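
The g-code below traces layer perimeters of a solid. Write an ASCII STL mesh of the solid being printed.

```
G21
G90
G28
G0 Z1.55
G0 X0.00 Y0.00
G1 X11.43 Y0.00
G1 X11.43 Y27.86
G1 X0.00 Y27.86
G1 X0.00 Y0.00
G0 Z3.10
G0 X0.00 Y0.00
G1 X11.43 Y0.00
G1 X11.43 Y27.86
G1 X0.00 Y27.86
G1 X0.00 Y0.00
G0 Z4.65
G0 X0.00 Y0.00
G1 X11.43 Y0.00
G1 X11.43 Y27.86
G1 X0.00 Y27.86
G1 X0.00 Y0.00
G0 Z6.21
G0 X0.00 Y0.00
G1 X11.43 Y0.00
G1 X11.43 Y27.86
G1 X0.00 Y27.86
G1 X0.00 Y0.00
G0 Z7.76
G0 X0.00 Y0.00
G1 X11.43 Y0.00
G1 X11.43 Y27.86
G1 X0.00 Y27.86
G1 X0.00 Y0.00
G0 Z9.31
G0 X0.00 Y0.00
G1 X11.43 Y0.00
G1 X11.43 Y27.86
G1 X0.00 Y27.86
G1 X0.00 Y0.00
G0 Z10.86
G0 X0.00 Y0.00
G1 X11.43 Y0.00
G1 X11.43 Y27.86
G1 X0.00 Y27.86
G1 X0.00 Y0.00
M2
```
solid part
  facet normal 0.0000 0.0000 -1.0000
    outer loop
      vertex 11.43 27.86 0.00
      vertex 11.43 0.00 0.00
      vertex 0.00 0.00 0.00
    endloop
  endfacet
  facet normal 0.0000 0.0000 -1.0000
    outer loop
      vertex 0.00 27.86 0.00
      vertex 11.43 27.86 0.00
      vertex 0.00 0.00 0.00
    endloop
  endfacet
  facet normal 0.0000 0.0000 1.0000
    outer loop
      vertex 0.00 0.00 10.86
      vertex 11.43 0.00 10.86
      vertex 11.43 27.86 10.86
    endloop
  endfacet
  facet normal 0.0000 0.0000 1.0000
    outer loop
      vertex 0.00 0.00 10.86
      vertex 11.43 27.86 10.86
      vertex 0.00 27.86 10.86
    endloop
  endfacet
  facet normal 0.0000 -1.0000 0.0000
    outer loop
      vertex 0.00 0.00 0.00
      vertex 11.43 0.00 0.00
      vertex 11.43 0.00 10.86
    endloop
  endfacet
  facet normal 0.0000 -1.0000 0.0000
    outer loop
      vertex 0.00 0.00 0.00
      vertex 11.43 0.00 10.86
      vertex 0.00 0.00 10.86
    endloop
  endfacet
  facet normal 0.0000 1.0000 0.0000
    outer loop
      vertex 11.43 27.86 10.86
      vertex 11.43 27.86 0.00
      vertex 0.00 27.86 0.00
    endloop
  endfacet
  facet normal 0.0000 1.0000 0.0000
    outer loop
      vertex 0.00 27.86 10.86
      vertex 11.43 27.86 10.86
      vertex 0.00 27.86 0.00
    endloop
  endfacet
  facet normal -1.0000 0.0000 0.0000
    outer loop
      vertex 0.00 27.86 10.86
      vertex 0.00 27.86 0.00
      vertex 0.00 0.00 0.00
    endloop
  endfacet
  facet normal -1.0000 0.0000 0.0000
    outer loop
      vertex 0.00 0.00 10.86
      vertex 0.00 27.86 10.86
      vertex 0.00 0.00 0.00
    endloop
  endfacet
  facet normal 1.0000 0.0000 0.0000
    outer loop
      vertex 11.43 0.00 0.00
      vertex 11.43 27.86 0.00
      vertex 11.43 27.86 10.86
    endloop
  endfacet
  facet normal 1.0000 0.0000 0.0000
    outer loop
      vertex 11.43 0.00 0.00
      vertex 11.43 27.86 10.86
      vertex 11.43 0.00 10.86
    endloop
  endfacet
endsolid part

The G0 Z moves step by Δz≈1.55 mm. Every layer's G1 loop is the same polygon, so the solid is a straight extrusion of it from z=0 to z≈10.9. Closing with flat bottom and top caps and triangulating gives 12 facets — a rectangular box, roughly 11.4 × 27.9 mm footprint and 10.9 mm tall.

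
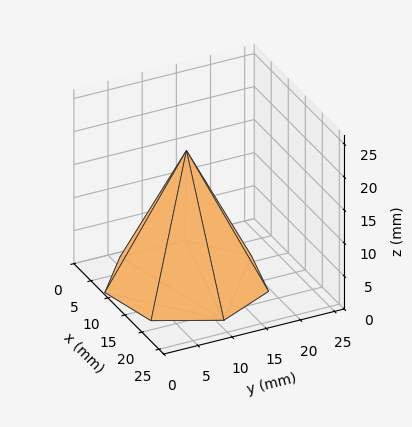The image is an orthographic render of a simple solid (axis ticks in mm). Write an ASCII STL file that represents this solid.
Reading the render: the shape is a regular 7-sided pyramid, base circumscribed radius ≈ 11 mm, apex at z ≈ 20 mm (dimensions read to the nearest mm from the axis ticks). For the STL, each face is triangulated and given an outward normal.

solid part
  facet normal 0.0000 0.0000 -1.0000
    outer loop
      vertex 8.552 21.724 0.000
      vertex 17.858 19.600 0.000
      vertex 22.000 11.000 0.000
    endloop
  endfacet
  facet normal 0.0000 0.0000 -1.0000
    outer loop
      vertex 1.089 15.773 0.000
      vertex 8.552 21.724 0.000
      vertex 22.000 11.000 0.000
    endloop
  endfacet
  facet normal 0.0000 0.0000 -1.0000
    outer loop
      vertex 1.089 6.227 0.000
      vertex 1.089 15.773 0.000
      vertex 22.000 11.000 0.000
    endloop
  endfacet
  facet normal 0.0000 0.0000 -1.0000
    outer loop
      vertex 8.552 0.276 0.000
      vertex 1.089 6.227 0.000
      vertex 22.000 11.000 0.000
    endloop
  endfacet
  facet normal 0.0000 0.0000 -1.0000
    outer loop
      vertex 17.858 2.400 0.000
      vertex 8.552 0.276 0.000
      vertex 22.000 11.000 0.000
    endloop
  endfacet
  facet normal 0.8073 0.3888 0.4440
    outer loop
      vertex 22.000 11.000 0.000
      vertex 17.858 19.600 0.000
      vertex 11.000 11.000 20.000
    endloop
  endfacet
  facet normal 0.1994 0.8736 0.4440
    outer loop
      vertex 17.858 19.600 0.000
      vertex 8.552 21.724 0.000
      vertex 11.000 11.000 20.000
    endloop
  endfacet
  facet normal -0.5586 0.7006 0.4440
    outer loop
      vertex 8.552 21.724 0.000
      vertex 1.089 15.773 0.000
      vertex 11.000 11.000 20.000
    endloop
  endfacet
  facet normal -0.8960 0.0000 0.4440
    outer loop
      vertex 1.089 15.773 0.000
      vertex 1.089 6.227 0.000
      vertex 11.000 11.000 20.000
    endloop
  endfacet
  facet normal -0.5586 -0.7006 0.4440
    outer loop
      vertex 1.089 6.227 0.000
      vertex 8.552 0.276 0.000
      vertex 11.000 11.000 20.000
    endloop
  endfacet
  facet normal 0.1994 -0.8736 0.4440
    outer loop
      vertex 8.552 0.276 0.000
      vertex 17.858 2.400 0.000
      vertex 11.000 11.000 20.000
    endloop
  endfacet
  facet normal 0.8073 -0.3888 0.4440
    outer loop
      vertex 17.858 2.400 0.000
      vertex 22.000 11.000 0.000
      vertex 11.000 11.000 20.000
    endloop
  endfacet
endsolid part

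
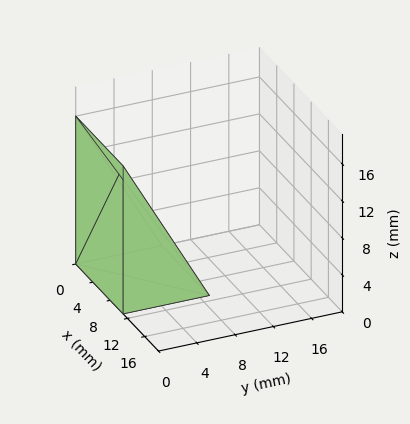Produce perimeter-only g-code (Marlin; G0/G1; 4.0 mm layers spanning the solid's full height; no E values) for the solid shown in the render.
Reading the render: the shape is a wedge (ramp): 11 × 9 mm base, rising to 16 mm along the y=0 edge and sloping linearly to z=0 at y=9 (dimensions read to the nearest mm from the axis ticks). For the g-code, the solid's height is divided into equal slices at the stated Δz and each level perimeter traced with G1 moves after a G0 lift.

; perimeter-only toolpath
G21 ; units = mm
G90 ; absolute positioning
G28 ; home
; layer 1
G0 Z4.0
G0 X0.0 Y0.0
G1 X11.0 Y0.0
G1 X11.0 Y6.8
G1 X0.0 Y6.8
G1 X0.0 Y0.0
; layer 2
G0 Z8.0
G0 X0.0 Y0.0
G1 X11.0 Y0.0
G1 X11.0 Y4.5
G1 X0.0 Y4.5
G1 X0.0 Y0.0
; layer 3
G0 Z12.0
G0 X0.0 Y0.0
G1 X11.0 Y0.0
G1 X11.0 Y2.2
G1 X0.0 Y2.2
G1 X0.0 Y0.0
M2 ; end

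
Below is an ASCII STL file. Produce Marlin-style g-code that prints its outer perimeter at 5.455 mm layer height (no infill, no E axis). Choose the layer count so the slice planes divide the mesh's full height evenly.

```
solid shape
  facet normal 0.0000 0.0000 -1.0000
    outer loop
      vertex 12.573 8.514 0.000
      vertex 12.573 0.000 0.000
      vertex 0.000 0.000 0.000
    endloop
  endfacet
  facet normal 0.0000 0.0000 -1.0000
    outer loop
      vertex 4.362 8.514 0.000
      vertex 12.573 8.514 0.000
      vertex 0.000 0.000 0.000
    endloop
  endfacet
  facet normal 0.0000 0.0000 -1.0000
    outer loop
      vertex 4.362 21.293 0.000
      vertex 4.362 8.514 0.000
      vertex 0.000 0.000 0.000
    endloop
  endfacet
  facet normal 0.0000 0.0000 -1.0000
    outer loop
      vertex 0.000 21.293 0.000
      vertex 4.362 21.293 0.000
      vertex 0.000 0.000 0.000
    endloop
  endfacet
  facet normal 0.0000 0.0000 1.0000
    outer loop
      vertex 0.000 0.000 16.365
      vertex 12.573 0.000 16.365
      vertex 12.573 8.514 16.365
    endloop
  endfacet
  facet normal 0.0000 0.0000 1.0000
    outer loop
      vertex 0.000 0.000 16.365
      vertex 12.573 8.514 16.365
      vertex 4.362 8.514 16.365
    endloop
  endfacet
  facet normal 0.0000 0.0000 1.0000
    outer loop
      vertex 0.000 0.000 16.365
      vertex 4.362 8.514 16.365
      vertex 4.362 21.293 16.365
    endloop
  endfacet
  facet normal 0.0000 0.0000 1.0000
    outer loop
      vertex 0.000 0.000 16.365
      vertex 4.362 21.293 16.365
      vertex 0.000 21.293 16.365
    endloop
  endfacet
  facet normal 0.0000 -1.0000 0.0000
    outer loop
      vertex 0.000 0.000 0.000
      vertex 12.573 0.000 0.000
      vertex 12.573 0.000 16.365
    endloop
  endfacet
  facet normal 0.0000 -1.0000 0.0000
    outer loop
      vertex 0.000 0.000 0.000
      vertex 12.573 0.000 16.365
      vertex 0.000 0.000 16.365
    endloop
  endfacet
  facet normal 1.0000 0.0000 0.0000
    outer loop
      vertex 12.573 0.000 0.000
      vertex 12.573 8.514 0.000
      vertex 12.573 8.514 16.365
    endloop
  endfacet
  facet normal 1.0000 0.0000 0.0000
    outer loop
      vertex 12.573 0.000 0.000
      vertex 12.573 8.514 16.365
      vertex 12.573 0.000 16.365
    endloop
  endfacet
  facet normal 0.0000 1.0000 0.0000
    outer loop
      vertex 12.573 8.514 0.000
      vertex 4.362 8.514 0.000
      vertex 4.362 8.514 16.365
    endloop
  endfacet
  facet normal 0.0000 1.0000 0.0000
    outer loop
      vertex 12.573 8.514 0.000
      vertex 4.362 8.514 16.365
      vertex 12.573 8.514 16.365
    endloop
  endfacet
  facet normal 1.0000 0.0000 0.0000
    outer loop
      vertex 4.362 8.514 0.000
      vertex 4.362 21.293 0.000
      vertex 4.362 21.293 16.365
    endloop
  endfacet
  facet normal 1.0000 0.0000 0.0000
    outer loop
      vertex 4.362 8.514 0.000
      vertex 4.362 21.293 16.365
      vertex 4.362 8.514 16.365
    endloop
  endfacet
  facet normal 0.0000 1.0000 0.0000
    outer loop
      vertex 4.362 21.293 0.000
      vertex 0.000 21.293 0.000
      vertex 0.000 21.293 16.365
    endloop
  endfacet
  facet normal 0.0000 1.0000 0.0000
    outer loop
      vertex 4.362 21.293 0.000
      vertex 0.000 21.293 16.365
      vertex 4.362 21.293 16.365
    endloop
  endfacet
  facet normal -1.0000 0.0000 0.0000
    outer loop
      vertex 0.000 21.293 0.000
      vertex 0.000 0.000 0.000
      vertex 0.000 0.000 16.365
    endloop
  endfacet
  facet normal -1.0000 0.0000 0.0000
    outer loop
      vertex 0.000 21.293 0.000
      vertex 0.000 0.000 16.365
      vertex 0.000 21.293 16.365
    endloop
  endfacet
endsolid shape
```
; perimeter-only toolpath
G21 ; units = mm
G90 ; absolute positioning
G28 ; home
; layer 1
G0 Z5.455
G0 X0.000 Y0.000
G1 X12.573 Y0.000
G1 X12.573 Y8.514
G1 X4.362 Y8.514
G1 X4.362 Y21.293
G1 X0.000 Y21.293
G1 X0.000 Y0.000
; layer 2
G0 Z10.910
G0 X0.000 Y0.000
G1 X12.573 Y0.000
G1 X12.573 Y8.514
G1 X4.362 Y8.514
G1 X4.362 Y21.293
G1 X0.000 Y21.293
G1 X0.000 Y0.000
; layer 3
G0 Z16.365
G0 X0.000 Y0.000
G1 X12.573 Y0.000
G1 X12.573 Y8.514
G1 X4.362 Y8.514
G1 X4.362 Y21.293
G1 X0.000 Y21.293
G1 X0.000 Y0.000
M2 ; end

The solid is an L-shaped prism: outer 12.6 × 21.3 mm, arm thicknesses ≈ 8.51 mm (horizontal) and 4.36 mm (vertical), extruded 16.4 mm in z. Slicing at Δz = 5.455 mm — 3 equal slices spanning the solid's height, so layer i sits at z = i·h/3 — gives 3 non-empty perimeters. Each is a 6-segment closed polygon; G0 lifts to the layer z and rapids to the start vertex, then G1 traces the edges.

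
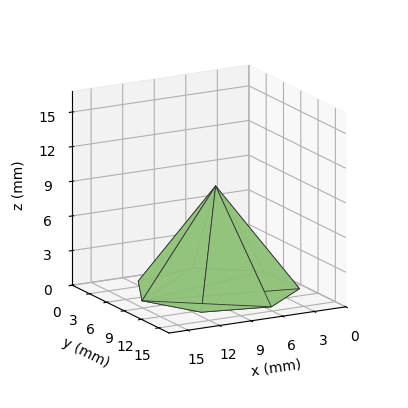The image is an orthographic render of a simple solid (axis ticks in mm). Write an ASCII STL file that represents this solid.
Reading the render: the shape is a regular 7-sided pyramid, base circumscribed radius ≈ 7 mm, apex at z ≈ 9 mm (dimensions read to the nearest mm from the axis ticks). For the STL, each face is triangulated and given an outward normal.

solid part
  facet normal 0.0000 0.0000 -1.0000
    outer loop
      vertex 5.44 13.82 0.00
      vertex 11.36 12.47 0.00
      vertex 14.00 7.00 0.00
    endloop
  endfacet
  facet normal 0.0000 0.0000 -1.0000
    outer loop
      vertex 0.69 10.04 0.00
      vertex 5.44 13.82 0.00
      vertex 14.00 7.00 0.00
    endloop
  endfacet
  facet normal 0.0000 0.0000 -1.0000
    outer loop
      vertex 0.69 3.96 0.00
      vertex 0.69 10.04 0.00
      vertex 14.00 7.00 0.00
    endloop
  endfacet
  facet normal 0.0000 0.0000 -1.0000
    outer loop
      vertex 5.44 0.18 0.00
      vertex 0.69 3.96 0.00
      vertex 14.00 7.00 0.00
    endloop
  endfacet
  facet normal 0.0000 0.0000 -1.0000
    outer loop
      vertex 11.36 1.53 0.00
      vertex 5.44 0.18 0.00
      vertex 14.00 7.00 0.00
    endloop
  endfacet
  facet normal 0.7376 0.3560 0.5737
    outer loop
      vertex 14.00 7.00 0.00
      vertex 11.36 12.47 0.00
      vertex 7.00 7.00 9.00
    endloop
  endfacet
  facet normal 0.1821 0.7986 0.5736
    outer loop
      vertex 11.36 12.47 0.00
      vertex 5.44 13.82 0.00
      vertex 7.00 7.00 9.00
    endloop
  endfacet
  facet normal -0.5099 0.6408 0.5739
    outer loop
      vertex 5.44 13.82 0.00
      vertex 0.69 10.04 0.00
      vertex 7.00 7.00 9.00
    endloop
  endfacet
  facet normal -0.8188 0.0000 0.5741
    outer loop
      vertex 0.69 10.04 0.00
      vertex 0.69 3.96 0.00
      vertex 7.00 7.00 9.00
    endloop
  endfacet
  facet normal -0.5099 -0.6408 0.5739
    outer loop
      vertex 0.69 3.96 0.00
      vertex 5.44 0.18 0.00
      vertex 7.00 7.00 9.00
    endloop
  endfacet
  facet normal 0.1821 -0.7986 0.5736
    outer loop
      vertex 5.44 0.18 0.00
      vertex 11.36 1.53 0.00
      vertex 7.00 7.00 9.00
    endloop
  endfacet
  facet normal 0.7376 -0.3560 0.5737
    outer loop
      vertex 11.36 1.53 0.00
      vertex 14.00 7.00 0.00
      vertex 7.00 7.00 9.00
    endloop
  endfacet
endsolid part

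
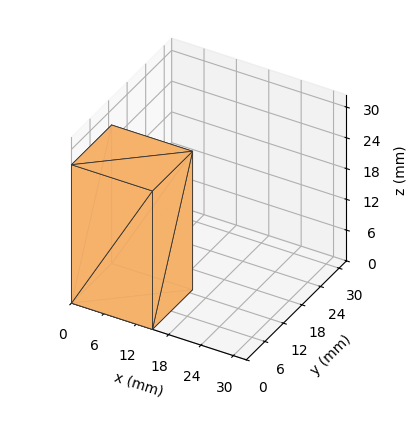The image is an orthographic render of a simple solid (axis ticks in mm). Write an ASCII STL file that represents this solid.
Reading the render: the shape is a rectangular box, roughly 15 × 13 mm footprint and 27 mm tall (dimensions read to the nearest mm from the axis ticks). For the STL, each face is triangulated and given an outward normal.

solid part
  facet normal 0.0000 0.0000 -1.0000
    outer loop
      vertex 15.00 13.00 0.00
      vertex 15.00 0.00 0.00
      vertex 0.00 0.00 0.00
    endloop
  endfacet
  facet normal 0.0000 0.0000 -1.0000
    outer loop
      vertex 0.00 13.00 0.00
      vertex 15.00 13.00 0.00
      vertex 0.00 0.00 0.00
    endloop
  endfacet
  facet normal 0.0000 0.0000 1.0000
    outer loop
      vertex 0.00 0.00 27.00
      vertex 15.00 0.00 27.00
      vertex 15.00 13.00 27.00
    endloop
  endfacet
  facet normal 0.0000 0.0000 1.0000
    outer loop
      vertex 0.00 0.00 27.00
      vertex 15.00 13.00 27.00
      vertex 0.00 13.00 27.00
    endloop
  endfacet
  facet normal 0.0000 -1.0000 0.0000
    outer loop
      vertex 0.00 0.00 0.00
      vertex 15.00 0.00 0.00
      vertex 15.00 0.00 27.00
    endloop
  endfacet
  facet normal 0.0000 -1.0000 0.0000
    outer loop
      vertex 0.00 0.00 0.00
      vertex 15.00 0.00 27.00
      vertex 0.00 0.00 27.00
    endloop
  endfacet
  facet normal 0.0000 1.0000 0.0000
    outer loop
      vertex 15.00 13.00 27.00
      vertex 15.00 13.00 0.00
      vertex 0.00 13.00 0.00
    endloop
  endfacet
  facet normal 0.0000 1.0000 0.0000
    outer loop
      vertex 0.00 13.00 27.00
      vertex 15.00 13.00 27.00
      vertex 0.00 13.00 0.00
    endloop
  endfacet
  facet normal -1.0000 0.0000 0.0000
    outer loop
      vertex 0.00 13.00 27.00
      vertex 0.00 13.00 0.00
      vertex 0.00 0.00 0.00
    endloop
  endfacet
  facet normal -1.0000 0.0000 0.0000
    outer loop
      vertex 0.00 0.00 27.00
      vertex 0.00 13.00 27.00
      vertex 0.00 0.00 0.00
    endloop
  endfacet
  facet normal 1.0000 0.0000 0.0000
    outer loop
      vertex 15.00 0.00 0.00
      vertex 15.00 13.00 0.00
      vertex 15.00 13.00 27.00
    endloop
  endfacet
  facet normal 1.0000 0.0000 0.0000
    outer loop
      vertex 15.00 0.00 0.00
      vertex 15.00 13.00 27.00
      vertex 15.00 0.00 27.00
    endloop
  endfacet
endsolid part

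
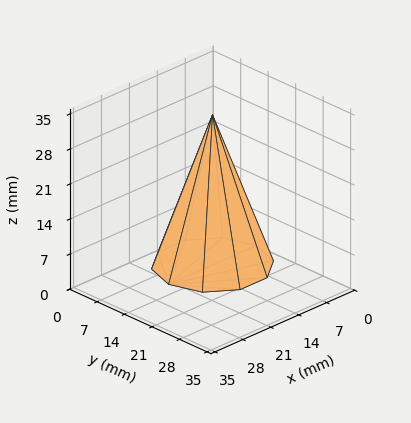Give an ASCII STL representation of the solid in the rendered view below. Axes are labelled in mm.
Reading the render: the shape is a regular 10-sided pyramid, base circumscribed radius ≈ 11 mm, apex at z ≈ 30 mm (dimensions read to the nearest mm from the axis ticks). For the STL, each face is triangulated and given an outward normal.

solid part
  facet normal 0.0000 0.0000 -1.0000
    outer loop
      vertex 14.40 21.46 0.00
      vertex 19.90 17.47 0.00
      vertex 22.00 11.00 0.00
    endloop
  endfacet
  facet normal 0.0000 0.0000 -1.0000
    outer loop
      vertex 7.60 21.46 0.00
      vertex 14.40 21.46 0.00
      vertex 22.00 11.00 0.00
    endloop
  endfacet
  facet normal 0.0000 0.0000 -1.0000
    outer loop
      vertex 2.10 17.47 0.00
      vertex 7.60 21.46 0.00
      vertex 22.00 11.00 0.00
    endloop
  endfacet
  facet normal 0.0000 0.0000 -1.0000
    outer loop
      vertex 0.00 11.00 0.00
      vertex 2.10 17.47 0.00
      vertex 22.00 11.00 0.00
    endloop
  endfacet
  facet normal 0.0000 0.0000 -1.0000
    outer loop
      vertex 2.10 4.53 0.00
      vertex 0.00 11.00 0.00
      vertex 22.00 11.00 0.00
    endloop
  endfacet
  facet normal 0.0000 0.0000 -1.0000
    outer loop
      vertex 7.60 0.54 0.00
      vertex 2.10 4.53 0.00
      vertex 22.00 11.00 0.00
    endloop
  endfacet
  facet normal 0.0000 0.0000 -1.0000
    outer loop
      vertex 14.40 0.54 0.00
      vertex 7.60 0.54 0.00
      vertex 22.00 11.00 0.00
    endloop
  endfacet
  facet normal 0.0000 0.0000 -1.0000
    outer loop
      vertex 19.90 4.53 0.00
      vertex 14.40 0.54 0.00
      vertex 22.00 11.00 0.00
    endloop
  endfacet
  facet normal 0.8981 0.2915 0.3293
    outer loop
      vertex 22.00 11.00 0.00
      vertex 19.90 17.47 0.00
      vertex 11.00 11.00 30.00
    endloop
  endfacet
  facet normal 0.5545 0.7643 0.3293
    outer loop
      vertex 19.90 17.47 0.00
      vertex 14.40 21.46 0.00
      vertex 11.00 11.00 30.00
    endloop
  endfacet
  facet normal 0.0000 0.9443 0.3292
    outer loop
      vertex 14.40 21.46 0.00
      vertex 7.60 21.46 0.00
      vertex 11.00 11.00 30.00
    endloop
  endfacet
  facet normal -0.5545 0.7643 0.3293
    outer loop
      vertex 7.60 21.46 0.00
      vertex 2.10 17.47 0.00
      vertex 11.00 11.00 30.00
    endloop
  endfacet
  facet normal -0.8981 0.2915 0.3293
    outer loop
      vertex 2.10 17.47 0.00
      vertex 0.00 11.00 0.00
      vertex 11.00 11.00 30.00
    endloop
  endfacet
  facet normal -0.8981 -0.2915 0.3293
    outer loop
      vertex 0.00 11.00 0.00
      vertex 2.10 4.53 0.00
      vertex 11.00 11.00 30.00
    endloop
  endfacet
  facet normal -0.5545 -0.7643 0.3293
    outer loop
      vertex 2.10 4.53 0.00
      vertex 7.60 0.54 0.00
      vertex 11.00 11.00 30.00
    endloop
  endfacet
  facet normal 0.0000 -0.9443 0.3292
    outer loop
      vertex 7.60 0.54 0.00
      vertex 14.40 0.54 0.00
      vertex 11.00 11.00 30.00
    endloop
  endfacet
  facet normal 0.5545 -0.7643 0.3293
    outer loop
      vertex 14.40 0.54 0.00
      vertex 19.90 4.53 0.00
      vertex 11.00 11.00 30.00
    endloop
  endfacet
  facet normal 0.8981 -0.2915 0.3293
    outer loop
      vertex 19.90 4.53 0.00
      vertex 22.00 11.00 0.00
      vertex 11.00 11.00 30.00
    endloop
  endfacet
endsolid part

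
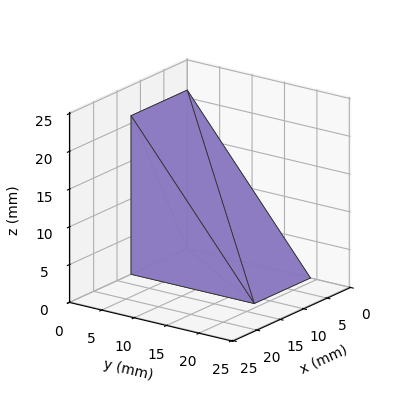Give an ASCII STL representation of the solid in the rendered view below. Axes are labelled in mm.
Reading the render: the shape is a wedge (ramp): 12 × 19 mm base, rising to 21 mm along the y=0 edge and sloping linearly to z=0 at y=19 (dimensions read to the nearest mm from the axis ticks). For the STL, each face is triangulated and given an outward normal.

solid part
  facet normal 0.0000 0.0000 -1.0000
    outer loop
      vertex 12.0 19.0 0.0
      vertex 12.0 0.0 0.0
      vertex 0.0 0.0 0.0
    endloop
  endfacet
  facet normal 0.0000 0.0000 -1.0000
    outer loop
      vertex 0.0 19.0 0.0
      vertex 12.0 19.0 0.0
      vertex 0.0 0.0 0.0
    endloop
  endfacet
  facet normal 0.0000 -1.0000 0.0000
    outer loop
      vertex 0.0 0.0 0.0
      vertex 12.0 0.0 0.0
      vertex 12.0 0.0 21.0
    endloop
  endfacet
  facet normal 0.0000 -1.0000 0.0000
    outer loop
      vertex 0.0 0.0 0.0
      vertex 12.0 0.0 21.0
      vertex 0.0 0.0 21.0
    endloop
  endfacet
  facet normal 0.0000 0.7415 0.6709
    outer loop
      vertex 0.0 0.0 21.0
      vertex 12.0 0.0 21.0
      vertex 12.0 19.0 0.0
    endloop
  endfacet
  facet normal 0.0000 0.7415 0.6709
    outer loop
      vertex 0.0 0.0 21.0
      vertex 12.0 19.0 0.0
      vertex 0.0 19.0 0.0
    endloop
  endfacet
  facet normal -1.0000 0.0000 0.0000
    outer loop
      vertex 0.0 0.0 21.0
      vertex 0.0 19.0 0.0
      vertex 0.0 0.0 0.0
    endloop
  endfacet
  facet normal 1.0000 0.0000 0.0000
    outer loop
      vertex 12.0 0.0 0.0
      vertex 12.0 19.0 0.0
      vertex 12.0 0.0 21.0
    endloop
  endfacet
endsolid part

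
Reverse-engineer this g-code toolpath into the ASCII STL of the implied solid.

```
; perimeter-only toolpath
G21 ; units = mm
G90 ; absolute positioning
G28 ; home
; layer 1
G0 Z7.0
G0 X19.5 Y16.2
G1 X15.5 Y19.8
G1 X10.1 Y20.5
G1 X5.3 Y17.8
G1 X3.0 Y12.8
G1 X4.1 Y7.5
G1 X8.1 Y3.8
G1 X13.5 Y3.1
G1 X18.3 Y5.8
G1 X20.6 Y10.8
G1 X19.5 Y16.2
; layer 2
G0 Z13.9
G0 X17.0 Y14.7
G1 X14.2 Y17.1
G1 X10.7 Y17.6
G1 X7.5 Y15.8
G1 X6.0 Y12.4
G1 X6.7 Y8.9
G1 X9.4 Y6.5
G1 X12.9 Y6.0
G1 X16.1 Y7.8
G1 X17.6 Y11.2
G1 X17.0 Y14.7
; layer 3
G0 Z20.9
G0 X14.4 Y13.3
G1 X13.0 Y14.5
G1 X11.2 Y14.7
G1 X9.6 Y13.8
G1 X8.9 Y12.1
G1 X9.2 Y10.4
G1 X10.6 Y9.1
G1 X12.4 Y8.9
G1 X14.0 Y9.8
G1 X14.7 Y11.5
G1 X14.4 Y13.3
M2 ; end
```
solid part
  facet normal 0.0000 0.0000 -1.0000
    outer loop
      vertex 9.5 23.4 0.0
      vertex 16.7 22.5 0.0
      vertex 22.1 17.6 0.0
    endloop
  endfacet
  facet normal 0.0000 0.0000 -1.0000
    outer loop
      vertex 3.1 19.8 0.0
      vertex 9.5 23.4 0.0
      vertex 22.1 17.6 0.0
    endloop
  endfacet
  facet normal 0.0000 0.0000 -1.0000
    outer loop
      vertex 0.1 13.1 0.0
      vertex 3.1 19.8 0.0
      vertex 22.1 17.6 0.0
    endloop
  endfacet
  facet normal 0.0000 0.0000 -1.0000
    outer loop
      vertex 1.5 6.0 0.0
      vertex 0.1 13.1 0.0
      vertex 22.1 17.6 0.0
    endloop
  endfacet
  facet normal 0.0000 0.0000 -1.0000
    outer loop
      vertex 6.9 1.1 0.0
      vertex 1.5 6.0 0.0
      vertex 22.1 17.6 0.0
    endloop
  endfacet
  facet normal 0.0000 0.0000 -1.0000
    outer loop
      vertex 14.1 0.2 0.0
      vertex 6.9 1.1 0.0
      vertex 22.1 17.6 0.0
    endloop
  endfacet
  facet normal 0.0000 0.0000 -1.0000
    outer loop
      vertex 20.5 3.8 0.0
      vertex 14.1 0.2 0.0
      vertex 22.1 17.6 0.0
    endloop
  endfacet
  facet normal 0.0000 0.0000 -1.0000
    outer loop
      vertex 23.5 10.5 0.0
      vertex 20.5 3.8 0.0
      vertex 22.1 17.6 0.0
    endloop
  endfacet
  facet normal 0.6232 0.6868 0.3742
    outer loop
      vertex 22.1 17.6 0.0
      vertex 16.7 22.5 0.0
      vertex 11.8 11.8 27.8
    endloop
  endfacet
  facet normal 0.1150 0.9201 0.3744
    outer loop
      vertex 16.7 22.5 0.0
      vertex 9.5 23.4 0.0
      vertex 11.8 11.8 27.8
    endloop
  endfacet
  facet normal -0.4545 0.8081 0.3748
    outer loop
      vertex 9.5 23.4 0.0
      vertex 3.1 19.8 0.0
      vertex 11.8 11.8 27.8
    endloop
  endfacet
  facet normal -0.8465 0.3790 0.3740
    outer loop
      vertex 3.1 19.8 0.0
      vertex 0.1 13.1 0.0
      vertex 11.8 11.8 27.8
    endloop
  endfacet
  facet normal -0.9097 -0.1794 0.3745
    outer loop
      vertex 0.1 13.1 0.0
      vertex 1.5 6.0 0.0
      vertex 11.8 11.8 27.8
    endloop
  endfacet
  facet normal -0.6232 -0.6868 0.3742
    outer loop
      vertex 1.5 6.0 0.0
      vertex 6.9 1.1 0.0
      vertex 11.8 11.8 27.8
    endloop
  endfacet
  facet normal -0.1150 -0.9201 0.3744
    outer loop
      vertex 6.9 1.1 0.0
      vertex 14.1 0.2 0.0
      vertex 11.8 11.8 27.8
    endloop
  endfacet
  facet normal 0.4545 -0.8081 0.3748
    outer loop
      vertex 14.1 0.2 0.0
      vertex 20.5 3.8 0.0
      vertex 11.8 11.8 27.8
    endloop
  endfacet
  facet normal 0.8465 -0.3790 0.3740
    outer loop
      vertex 20.5 3.8 0.0
      vertex 23.5 10.5 0.0
      vertex 11.8 11.8 27.8
    endloop
  endfacet
  facet normal 0.9097 0.1794 0.3745
    outer loop
      vertex 23.5 10.5 0.0
      vertex 22.1 17.6 0.0
      vertex 11.8 11.8 27.8
    endloop
  endfacet
endsolid part

The G0 Z moves step by Δz≈7.0 mm. The G1 loops shrink linearly with z, so the solid tapers from its base footprint up to z≈27.8. Closing with a flat bottom cap and the tapered top and triangulating gives 18 facets — a regular 10-sided pyramid, base circumscribed radius ≈ 11.8 mm, apex at z ≈ 27.8 mm.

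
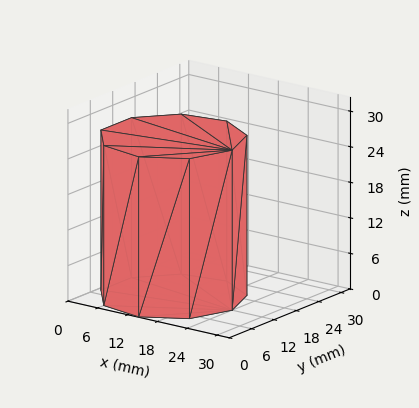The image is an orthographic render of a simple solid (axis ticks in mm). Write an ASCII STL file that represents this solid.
Reading the render: the shape is a regular 9-sided prism (a cylinder approximated with 9 flat sides), circumscribed radius ≈ 12 mm, height ≈ 27 mm (dimensions read to the nearest mm from the axis ticks). For the STL, each face is triangulated and given an outward normal.

solid part
  facet normal 0.0000 0.0000 -1.0000
    outer loop
      vertex 14.08 23.82 0.00
      vertex 21.19 19.71 0.00
      vertex 24.00 12.00 0.00
    endloop
  endfacet
  facet normal 0.0000 0.0000 -1.0000
    outer loop
      vertex 6.00 22.39 0.00
      vertex 14.08 23.82 0.00
      vertex 24.00 12.00 0.00
    endloop
  endfacet
  facet normal 0.0000 0.0000 -1.0000
    outer loop
      vertex 0.72 16.10 0.00
      vertex 6.00 22.39 0.00
      vertex 24.00 12.00 0.00
    endloop
  endfacet
  facet normal 0.0000 0.0000 -1.0000
    outer loop
      vertex 0.72 7.90 0.00
      vertex 0.72 16.10 0.00
      vertex 24.00 12.00 0.00
    endloop
  endfacet
  facet normal 0.0000 0.0000 -1.0000
    outer loop
      vertex 6.00 1.61 0.00
      vertex 0.72 7.90 0.00
      vertex 24.00 12.00 0.00
    endloop
  endfacet
  facet normal 0.0000 0.0000 -1.0000
    outer loop
      vertex 14.08 0.18 0.00
      vertex 6.00 1.61 0.00
      vertex 24.00 12.00 0.00
    endloop
  endfacet
  facet normal 0.0000 0.0000 -1.0000
    outer loop
      vertex 21.19 4.29 0.00
      vertex 14.08 0.18 0.00
      vertex 24.00 12.00 0.00
    endloop
  endfacet
  facet normal 0.0000 0.0000 1.0000
    outer loop
      vertex 24.00 12.00 27.00
      vertex 21.19 19.71 27.00
      vertex 14.08 23.82 27.00
    endloop
  endfacet
  facet normal 0.0000 0.0000 1.0000
    outer loop
      vertex 24.00 12.00 27.00
      vertex 14.08 23.82 27.00
      vertex 6.00 22.39 27.00
    endloop
  endfacet
  facet normal 0.0000 0.0000 1.0000
    outer loop
      vertex 24.00 12.00 27.00
      vertex 6.00 22.39 27.00
      vertex 0.72 16.10 27.00
    endloop
  endfacet
  facet normal 0.0000 0.0000 1.0000
    outer loop
      vertex 24.00 12.00 27.00
      vertex 0.72 16.10 27.00
      vertex 0.72 7.90 27.00
    endloop
  endfacet
  facet normal 0.0000 0.0000 1.0000
    outer loop
      vertex 24.00 12.00 27.00
      vertex 0.72 7.90 27.00
      vertex 6.00 1.61 27.00
    endloop
  endfacet
  facet normal 0.0000 0.0000 1.0000
    outer loop
      vertex 24.00 12.00 27.00
      vertex 6.00 1.61 27.00
      vertex 14.08 0.18 27.00
    endloop
  endfacet
  facet normal 0.0000 0.0000 1.0000
    outer loop
      vertex 24.00 12.00 27.00
      vertex 14.08 0.18 27.00
      vertex 21.19 4.29 27.00
    endloop
  endfacet
  facet normal 0.9395 0.3424 0.0000
    outer loop
      vertex 24.00 12.00 0.00
      vertex 21.19 19.71 0.00
      vertex 21.19 19.71 27.00
    endloop
  endfacet
  facet normal 0.9395 0.3424 0.0000
    outer loop
      vertex 24.00 12.00 0.00
      vertex 21.19 19.71 27.00
      vertex 24.00 12.00 27.00
    endloop
  endfacet
  facet normal 0.5005 0.8658 0.0000
    outer loop
      vertex 21.19 19.71 0.00
      vertex 14.08 23.82 0.00
      vertex 14.08 23.82 27.00
    endloop
  endfacet
  facet normal 0.5005 0.8658 0.0000
    outer loop
      vertex 21.19 19.71 0.00
      vertex 14.08 23.82 27.00
      vertex 21.19 19.71 27.00
    endloop
  endfacet
  facet normal -0.1743 0.9847 0.0000
    outer loop
      vertex 14.08 23.82 0.00
      vertex 6.00 22.39 0.00
      vertex 6.00 22.39 27.00
    endloop
  endfacet
  facet normal -0.1743 0.9847 0.0000
    outer loop
      vertex 14.08 23.82 0.00
      vertex 6.00 22.39 27.00
      vertex 14.08 23.82 27.00
    endloop
  endfacet
  facet normal -0.7659 0.6429 0.0000
    outer loop
      vertex 6.00 22.39 0.00
      vertex 0.72 16.10 0.00
      vertex 0.72 16.10 27.00
    endloop
  endfacet
  facet normal -0.7659 0.6429 0.0000
    outer loop
      vertex 6.00 22.39 0.00
      vertex 0.72 16.10 27.00
      vertex 6.00 22.39 27.00
    endloop
  endfacet
  facet normal -1.0000 0.0000 0.0000
    outer loop
      vertex 0.72 16.10 0.00
      vertex 0.72 7.90 0.00
      vertex 0.72 7.90 27.00
    endloop
  endfacet
  facet normal -1.0000 0.0000 0.0000
    outer loop
      vertex 0.72 16.10 0.00
      vertex 0.72 7.90 27.00
      vertex 0.72 16.10 27.00
    endloop
  endfacet
  facet normal -0.7659 -0.6429 0.0000
    outer loop
      vertex 0.72 7.90 0.00
      vertex 6.00 1.61 0.00
      vertex 6.00 1.61 27.00
    endloop
  endfacet
  facet normal -0.7659 -0.6429 0.0000
    outer loop
      vertex 0.72 7.90 0.00
      vertex 6.00 1.61 27.00
      vertex 0.72 7.90 27.00
    endloop
  endfacet
  facet normal -0.1743 -0.9847 0.0000
    outer loop
      vertex 6.00 1.61 0.00
      vertex 14.08 0.18 0.00
      vertex 14.08 0.18 27.00
    endloop
  endfacet
  facet normal -0.1743 -0.9847 0.0000
    outer loop
      vertex 6.00 1.61 0.00
      vertex 14.08 0.18 27.00
      vertex 6.00 1.61 27.00
    endloop
  endfacet
  facet normal 0.5005 -0.8658 0.0000
    outer loop
      vertex 14.08 0.18 0.00
      vertex 21.19 4.29 0.00
      vertex 21.19 4.29 27.00
    endloop
  endfacet
  facet normal 0.5005 -0.8658 0.0000
    outer loop
      vertex 14.08 0.18 0.00
      vertex 21.19 4.29 27.00
      vertex 14.08 0.18 27.00
    endloop
  endfacet
  facet normal 0.9395 -0.3424 0.0000
    outer loop
      vertex 21.19 4.29 0.00
      vertex 24.00 12.00 0.00
      vertex 24.00 12.00 27.00
    endloop
  endfacet
  facet normal 0.9395 -0.3424 0.0000
    outer loop
      vertex 21.19 4.29 0.00
      vertex 24.00 12.00 27.00
      vertex 21.19 4.29 27.00
    endloop
  endfacet
endsolid part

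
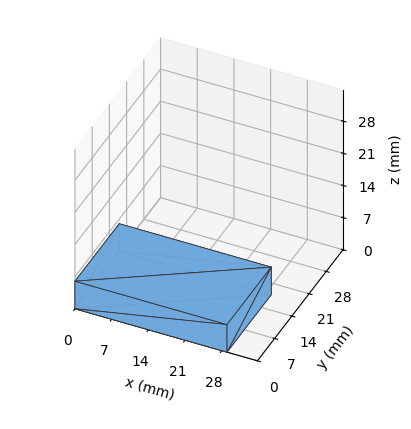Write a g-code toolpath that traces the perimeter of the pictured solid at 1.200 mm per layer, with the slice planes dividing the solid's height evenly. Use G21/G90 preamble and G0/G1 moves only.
Reading the render: the shape is a rectangular box, roughly 29 × 18 mm footprint and 6 mm tall (dimensions read to the nearest mm from the axis ticks). For the g-code, the solid's height is divided into equal slices at the stated Δz and each level perimeter traced with G1 moves after a G0 lift.

; perimeter-only toolpath
G21 ; units = mm
G90 ; absolute positioning
G28 ; home
; layer 1
G0 Z1.200
G0 X0.000 Y0.000
G1 X29.000 Y0.000
G1 X29.000 Y18.000
G1 X0.000 Y18.000
G1 X0.000 Y0.000
; layer 2
G0 Z2.400
G0 X0.000 Y0.000
G1 X29.000 Y0.000
G1 X29.000 Y18.000
G1 X0.000 Y18.000
G1 X0.000 Y0.000
; layer 3
G0 Z3.600
G0 X0.000 Y0.000
G1 X29.000 Y0.000
G1 X29.000 Y18.000
G1 X0.000 Y18.000
G1 X0.000 Y0.000
; layer 4
G0 Z4.800
G0 X0.000 Y0.000
G1 X29.000 Y0.000
G1 X29.000 Y18.000
G1 X0.000 Y18.000
G1 X0.000 Y0.000
; layer 5
G0 Z6.000
G0 X0.000 Y0.000
G1 X29.000 Y0.000
G1 X29.000 Y18.000
G1 X0.000 Y18.000
G1 X0.000 Y0.000
M2 ; end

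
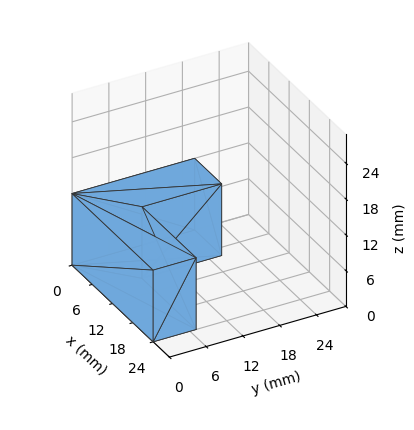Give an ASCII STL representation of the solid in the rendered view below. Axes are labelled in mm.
Reading the render: the shape is an L-shaped prism: outer 24 × 20 mm, arm thicknesses ≈ 7 mm (horizontal) and 8 mm (vertical), extruded 12 mm in z (dimensions read to the nearest mm from the axis ticks). For the STL, each face is triangulated and given an outward normal.

solid part
  facet normal 0.0000 0.0000 -1.0000
    outer loop
      vertex 24.00 7.00 0.00
      vertex 24.00 0.00 0.00
      vertex 0.00 0.00 0.00
    endloop
  endfacet
  facet normal 0.0000 0.0000 -1.0000
    outer loop
      vertex 8.00 7.00 0.00
      vertex 24.00 7.00 0.00
      vertex 0.00 0.00 0.00
    endloop
  endfacet
  facet normal 0.0000 0.0000 -1.0000
    outer loop
      vertex 8.00 20.00 0.00
      vertex 8.00 7.00 0.00
      vertex 0.00 0.00 0.00
    endloop
  endfacet
  facet normal 0.0000 0.0000 -1.0000
    outer loop
      vertex 0.00 20.00 0.00
      vertex 8.00 20.00 0.00
      vertex 0.00 0.00 0.00
    endloop
  endfacet
  facet normal 0.0000 0.0000 1.0000
    outer loop
      vertex 0.00 0.00 12.00
      vertex 24.00 0.00 12.00
      vertex 24.00 7.00 12.00
    endloop
  endfacet
  facet normal 0.0000 0.0000 1.0000
    outer loop
      vertex 0.00 0.00 12.00
      vertex 24.00 7.00 12.00
      vertex 8.00 7.00 12.00
    endloop
  endfacet
  facet normal 0.0000 0.0000 1.0000
    outer loop
      vertex 0.00 0.00 12.00
      vertex 8.00 7.00 12.00
      vertex 8.00 20.00 12.00
    endloop
  endfacet
  facet normal 0.0000 0.0000 1.0000
    outer loop
      vertex 0.00 0.00 12.00
      vertex 8.00 20.00 12.00
      vertex 0.00 20.00 12.00
    endloop
  endfacet
  facet normal 0.0000 -1.0000 0.0000
    outer loop
      vertex 0.00 0.00 0.00
      vertex 24.00 0.00 0.00
      vertex 24.00 0.00 12.00
    endloop
  endfacet
  facet normal 0.0000 -1.0000 0.0000
    outer loop
      vertex 0.00 0.00 0.00
      vertex 24.00 0.00 12.00
      vertex 0.00 0.00 12.00
    endloop
  endfacet
  facet normal 1.0000 0.0000 0.0000
    outer loop
      vertex 24.00 0.00 0.00
      vertex 24.00 7.00 0.00
      vertex 24.00 7.00 12.00
    endloop
  endfacet
  facet normal 1.0000 0.0000 0.0000
    outer loop
      vertex 24.00 0.00 0.00
      vertex 24.00 7.00 12.00
      vertex 24.00 0.00 12.00
    endloop
  endfacet
  facet normal 0.0000 1.0000 0.0000
    outer loop
      vertex 24.00 7.00 0.00
      vertex 8.00 7.00 0.00
      vertex 8.00 7.00 12.00
    endloop
  endfacet
  facet normal 0.0000 1.0000 0.0000
    outer loop
      vertex 24.00 7.00 0.00
      vertex 8.00 7.00 12.00
      vertex 24.00 7.00 12.00
    endloop
  endfacet
  facet normal 1.0000 0.0000 0.0000
    outer loop
      vertex 8.00 7.00 0.00
      vertex 8.00 20.00 0.00
      vertex 8.00 20.00 12.00
    endloop
  endfacet
  facet normal 1.0000 0.0000 0.0000
    outer loop
      vertex 8.00 7.00 0.00
      vertex 8.00 20.00 12.00
      vertex 8.00 7.00 12.00
    endloop
  endfacet
  facet normal 0.0000 1.0000 0.0000
    outer loop
      vertex 8.00 20.00 0.00
      vertex 0.00 20.00 0.00
      vertex 0.00 20.00 12.00
    endloop
  endfacet
  facet normal 0.0000 1.0000 0.0000
    outer loop
      vertex 8.00 20.00 0.00
      vertex 0.00 20.00 12.00
      vertex 8.00 20.00 12.00
    endloop
  endfacet
  facet normal -1.0000 0.0000 0.0000
    outer loop
      vertex 0.00 20.00 0.00
      vertex 0.00 0.00 0.00
      vertex 0.00 0.00 12.00
    endloop
  endfacet
  facet normal -1.0000 0.0000 0.0000
    outer loop
      vertex 0.00 20.00 0.00
      vertex 0.00 0.00 12.00
      vertex 0.00 20.00 12.00
    endloop
  endfacet
endsolid part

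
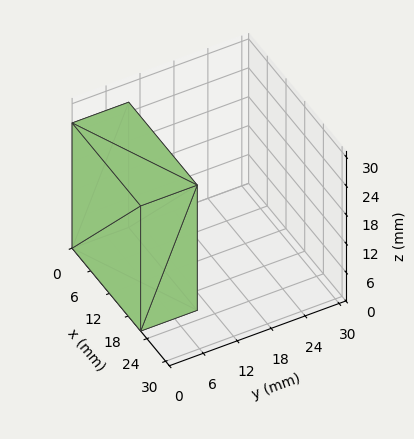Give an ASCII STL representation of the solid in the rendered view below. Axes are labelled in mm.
Reading the render: the shape is a rectangular box, roughly 22 × 10 mm footprint and 26 mm tall (dimensions read to the nearest mm from the axis ticks). For the STL, each face is triangulated and given an outward normal.

solid part
  facet normal 0.0000 0.0000 -1.0000
    outer loop
      vertex 22.000 10.000 0.000
      vertex 22.000 0.000 0.000
      vertex 0.000 0.000 0.000
    endloop
  endfacet
  facet normal 0.0000 0.0000 -1.0000
    outer loop
      vertex 0.000 10.000 0.000
      vertex 22.000 10.000 0.000
      vertex 0.000 0.000 0.000
    endloop
  endfacet
  facet normal 0.0000 0.0000 1.0000
    outer loop
      vertex 0.000 0.000 26.000
      vertex 22.000 0.000 26.000
      vertex 22.000 10.000 26.000
    endloop
  endfacet
  facet normal 0.0000 0.0000 1.0000
    outer loop
      vertex 0.000 0.000 26.000
      vertex 22.000 10.000 26.000
      vertex 0.000 10.000 26.000
    endloop
  endfacet
  facet normal 0.0000 -1.0000 0.0000
    outer loop
      vertex 0.000 0.000 0.000
      vertex 22.000 0.000 0.000
      vertex 22.000 0.000 26.000
    endloop
  endfacet
  facet normal 0.0000 -1.0000 0.0000
    outer loop
      vertex 0.000 0.000 0.000
      vertex 22.000 0.000 26.000
      vertex 0.000 0.000 26.000
    endloop
  endfacet
  facet normal 0.0000 1.0000 0.0000
    outer loop
      vertex 22.000 10.000 26.000
      vertex 22.000 10.000 0.000
      vertex 0.000 10.000 0.000
    endloop
  endfacet
  facet normal 0.0000 1.0000 0.0000
    outer loop
      vertex 0.000 10.000 26.000
      vertex 22.000 10.000 26.000
      vertex 0.000 10.000 0.000
    endloop
  endfacet
  facet normal -1.0000 0.0000 0.0000
    outer loop
      vertex 0.000 10.000 26.000
      vertex 0.000 10.000 0.000
      vertex 0.000 0.000 0.000
    endloop
  endfacet
  facet normal -1.0000 0.0000 0.0000
    outer loop
      vertex 0.000 0.000 26.000
      vertex 0.000 10.000 26.000
      vertex 0.000 0.000 0.000
    endloop
  endfacet
  facet normal 1.0000 0.0000 0.0000
    outer loop
      vertex 22.000 0.000 0.000
      vertex 22.000 10.000 0.000
      vertex 22.000 10.000 26.000
    endloop
  endfacet
  facet normal 1.0000 0.0000 0.0000
    outer loop
      vertex 22.000 0.000 0.000
      vertex 22.000 10.000 26.000
      vertex 22.000 0.000 26.000
    endloop
  endfacet
endsolid part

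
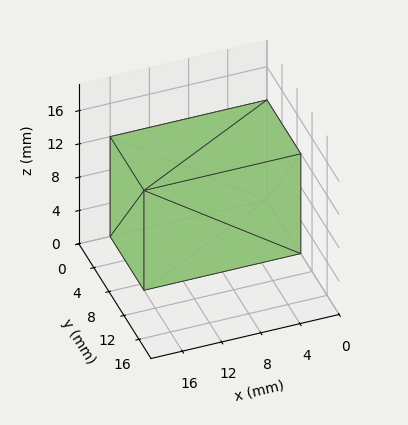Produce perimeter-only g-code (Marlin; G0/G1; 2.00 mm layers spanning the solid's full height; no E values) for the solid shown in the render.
Reading the render: the shape is a rectangular box, roughly 16 × 9 mm footprint and 12 mm tall (dimensions read to the nearest mm from the axis ticks). For the g-code, the solid's height is divided into equal slices at the stated Δz and each level perimeter traced with G1 moves after a G0 lift.

; perimeter-only toolpath
G21 ; units = mm
G90 ; absolute positioning
G28 ; home
; layer 1
G0 Z2.00
G0 X0.00 Y0.00
G1 X16.00 Y0.00
G1 X16.00 Y9.00
G1 X0.00 Y9.00
G1 X0.00 Y0.00
; layer 2
G0 Z4.00
G0 X0.00 Y0.00
G1 X16.00 Y0.00
G1 X16.00 Y9.00
G1 X0.00 Y9.00
G1 X0.00 Y0.00
; layer 3
G0 Z6.00
G0 X0.00 Y0.00
G1 X16.00 Y0.00
G1 X16.00 Y9.00
G1 X0.00 Y9.00
G1 X0.00 Y0.00
; layer 4
G0 Z8.00
G0 X0.00 Y0.00
G1 X16.00 Y0.00
G1 X16.00 Y9.00
G1 X0.00 Y9.00
G1 X0.00 Y0.00
; layer 5
G0 Z10.00
G0 X0.00 Y0.00
G1 X16.00 Y0.00
G1 X16.00 Y9.00
G1 X0.00 Y9.00
G1 X0.00 Y0.00
; layer 6
G0 Z12.00
G0 X0.00 Y0.00
G1 X16.00 Y0.00
G1 X16.00 Y9.00
G1 X0.00 Y9.00
G1 X0.00 Y0.00
M2 ; end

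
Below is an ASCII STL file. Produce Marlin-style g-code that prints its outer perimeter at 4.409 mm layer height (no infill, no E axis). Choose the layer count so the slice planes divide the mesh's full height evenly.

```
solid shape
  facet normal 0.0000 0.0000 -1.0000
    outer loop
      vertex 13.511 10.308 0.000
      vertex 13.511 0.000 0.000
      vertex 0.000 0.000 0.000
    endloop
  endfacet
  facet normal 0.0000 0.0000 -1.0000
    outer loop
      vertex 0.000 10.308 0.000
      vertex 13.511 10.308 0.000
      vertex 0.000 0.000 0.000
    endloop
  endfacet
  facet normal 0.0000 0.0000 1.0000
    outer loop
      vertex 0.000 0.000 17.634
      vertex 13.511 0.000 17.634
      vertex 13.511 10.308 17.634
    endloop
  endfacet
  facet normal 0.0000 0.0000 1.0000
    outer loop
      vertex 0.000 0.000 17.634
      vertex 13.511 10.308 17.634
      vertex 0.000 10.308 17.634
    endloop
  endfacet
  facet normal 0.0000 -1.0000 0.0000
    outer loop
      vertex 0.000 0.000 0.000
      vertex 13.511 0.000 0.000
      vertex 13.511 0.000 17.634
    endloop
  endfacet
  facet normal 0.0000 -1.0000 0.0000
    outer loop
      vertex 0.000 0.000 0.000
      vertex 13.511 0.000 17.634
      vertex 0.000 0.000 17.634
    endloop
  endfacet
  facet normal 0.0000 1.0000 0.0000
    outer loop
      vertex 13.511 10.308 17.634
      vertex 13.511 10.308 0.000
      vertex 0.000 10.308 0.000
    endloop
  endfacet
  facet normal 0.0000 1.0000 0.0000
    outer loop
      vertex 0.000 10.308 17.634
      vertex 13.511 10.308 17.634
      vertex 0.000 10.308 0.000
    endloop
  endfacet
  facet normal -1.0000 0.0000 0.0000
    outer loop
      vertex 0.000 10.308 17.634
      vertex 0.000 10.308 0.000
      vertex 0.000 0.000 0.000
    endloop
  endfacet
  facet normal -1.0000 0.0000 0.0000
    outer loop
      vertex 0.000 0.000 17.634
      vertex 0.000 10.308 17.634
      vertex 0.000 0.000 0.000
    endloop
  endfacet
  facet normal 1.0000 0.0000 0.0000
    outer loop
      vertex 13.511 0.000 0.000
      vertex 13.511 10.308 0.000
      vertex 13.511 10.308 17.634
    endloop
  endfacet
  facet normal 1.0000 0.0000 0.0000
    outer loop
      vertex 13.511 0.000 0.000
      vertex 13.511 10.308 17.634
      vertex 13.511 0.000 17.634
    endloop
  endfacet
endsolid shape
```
; perimeter-only toolpath
G21 ; units = mm
G90 ; absolute positioning
G28 ; home
; layer 1
G0 Z4.409
G0 X0.000 Y0.000
G1 X13.511 Y0.000
G1 X13.511 Y10.308
G1 X0.000 Y10.308
G1 X0.000 Y0.000
; layer 2
G0 Z8.817
G0 X0.000 Y0.000
G1 X13.511 Y0.000
G1 X13.511 Y10.308
G1 X0.000 Y10.308
G1 X0.000 Y0.000
; layer 3
G0 Z13.226
G0 X0.000 Y0.000
G1 X13.511 Y0.000
G1 X13.511 Y10.308
G1 X0.000 Y10.308
G1 X0.000 Y0.000
; layer 4
G0 Z17.634
G0 X0.000 Y0.000
G1 X13.511 Y0.000
G1 X13.511 Y10.308
G1 X0.000 Y10.308
G1 X0.000 Y0.000
M2 ; end

The solid is a rectangular box, roughly 13.5 × 10.3 mm footprint and 17.6 mm tall. Slicing at Δz = 4.409 mm — 4 equal slices spanning the solid's height, so layer i sits at z = i·h/4 — gives 4 non-empty perimeters. Each is a 4-segment closed polygon; G0 lifts to the layer z and rapids to the start vertex, then G1 traces the edges.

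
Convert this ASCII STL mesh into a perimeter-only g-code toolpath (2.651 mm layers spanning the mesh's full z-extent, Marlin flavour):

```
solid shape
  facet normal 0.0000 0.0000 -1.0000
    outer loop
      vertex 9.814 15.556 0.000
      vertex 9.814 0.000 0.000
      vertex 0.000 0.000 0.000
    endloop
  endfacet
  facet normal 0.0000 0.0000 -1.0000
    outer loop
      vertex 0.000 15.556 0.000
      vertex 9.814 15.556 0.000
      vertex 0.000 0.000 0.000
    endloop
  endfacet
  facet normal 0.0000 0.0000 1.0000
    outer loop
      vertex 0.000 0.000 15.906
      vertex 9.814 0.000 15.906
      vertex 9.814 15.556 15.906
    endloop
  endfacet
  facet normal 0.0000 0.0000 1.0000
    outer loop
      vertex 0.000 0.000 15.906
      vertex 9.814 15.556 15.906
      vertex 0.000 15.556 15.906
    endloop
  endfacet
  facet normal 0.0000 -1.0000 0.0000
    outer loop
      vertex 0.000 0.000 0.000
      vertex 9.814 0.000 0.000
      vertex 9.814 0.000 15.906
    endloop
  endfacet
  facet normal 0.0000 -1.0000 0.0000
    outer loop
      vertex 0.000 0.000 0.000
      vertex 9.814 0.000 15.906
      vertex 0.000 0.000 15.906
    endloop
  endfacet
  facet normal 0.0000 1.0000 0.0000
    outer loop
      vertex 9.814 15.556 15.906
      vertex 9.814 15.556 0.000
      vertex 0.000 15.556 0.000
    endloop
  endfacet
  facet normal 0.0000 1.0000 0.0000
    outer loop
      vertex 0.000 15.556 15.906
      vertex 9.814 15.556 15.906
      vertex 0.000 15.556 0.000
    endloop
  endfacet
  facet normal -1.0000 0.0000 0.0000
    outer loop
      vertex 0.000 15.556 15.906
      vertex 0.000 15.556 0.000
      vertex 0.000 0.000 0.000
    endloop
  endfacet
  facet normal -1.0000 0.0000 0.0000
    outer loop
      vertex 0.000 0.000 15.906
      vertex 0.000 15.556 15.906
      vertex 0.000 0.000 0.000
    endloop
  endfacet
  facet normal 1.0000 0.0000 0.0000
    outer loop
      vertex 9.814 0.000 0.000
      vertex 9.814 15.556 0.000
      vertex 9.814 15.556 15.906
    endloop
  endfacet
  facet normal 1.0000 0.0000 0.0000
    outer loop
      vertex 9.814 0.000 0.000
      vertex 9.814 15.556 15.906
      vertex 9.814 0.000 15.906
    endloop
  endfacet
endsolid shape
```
; perimeter-only toolpath
G21 ; units = mm
G90 ; absolute positioning
G28 ; home
; layer 1
G0 Z2.651
G0 X0.000 Y0.000
G1 X9.814 Y0.000
G1 X9.814 Y15.556
G1 X0.000 Y15.556
G1 X0.000 Y0.000
; layer 2
G0 Z5.302
G0 X0.000 Y0.000
G1 X9.814 Y0.000
G1 X9.814 Y15.556
G1 X0.000 Y15.556
G1 X0.000 Y0.000
; layer 3
G0 Z7.953
G0 X0.000 Y0.000
G1 X9.814 Y0.000
G1 X9.814 Y15.556
G1 X0.000 Y15.556
G1 X0.000 Y0.000
; layer 4
G0 Z10.604
G0 X0.000 Y0.000
G1 X9.814 Y0.000
G1 X9.814 Y15.556
G1 X0.000 Y15.556
G1 X0.000 Y0.000
; layer 5
G0 Z13.255
G0 X0.000 Y0.000
G1 X9.814 Y0.000
G1 X9.814 Y15.556
G1 X0.000 Y15.556
G1 X0.000 Y0.000
; layer 6
G0 Z15.906
G0 X0.000 Y0.000
G1 X9.814 Y0.000
G1 X9.814 Y15.556
G1 X0.000 Y15.556
G1 X0.000 Y0.000
M2 ; end

The solid is a rectangular box, roughly 9.81 × 15.6 mm footprint and 15.9 mm tall. Slicing at Δz = 2.651 mm — 6 equal slices spanning the solid's height, so layer i sits at z = i·h/6 — gives 6 non-empty perimeters. Each is a 4-segment closed polygon; G0 lifts to the layer z and rapids to the start vertex, then G1 traces the edges.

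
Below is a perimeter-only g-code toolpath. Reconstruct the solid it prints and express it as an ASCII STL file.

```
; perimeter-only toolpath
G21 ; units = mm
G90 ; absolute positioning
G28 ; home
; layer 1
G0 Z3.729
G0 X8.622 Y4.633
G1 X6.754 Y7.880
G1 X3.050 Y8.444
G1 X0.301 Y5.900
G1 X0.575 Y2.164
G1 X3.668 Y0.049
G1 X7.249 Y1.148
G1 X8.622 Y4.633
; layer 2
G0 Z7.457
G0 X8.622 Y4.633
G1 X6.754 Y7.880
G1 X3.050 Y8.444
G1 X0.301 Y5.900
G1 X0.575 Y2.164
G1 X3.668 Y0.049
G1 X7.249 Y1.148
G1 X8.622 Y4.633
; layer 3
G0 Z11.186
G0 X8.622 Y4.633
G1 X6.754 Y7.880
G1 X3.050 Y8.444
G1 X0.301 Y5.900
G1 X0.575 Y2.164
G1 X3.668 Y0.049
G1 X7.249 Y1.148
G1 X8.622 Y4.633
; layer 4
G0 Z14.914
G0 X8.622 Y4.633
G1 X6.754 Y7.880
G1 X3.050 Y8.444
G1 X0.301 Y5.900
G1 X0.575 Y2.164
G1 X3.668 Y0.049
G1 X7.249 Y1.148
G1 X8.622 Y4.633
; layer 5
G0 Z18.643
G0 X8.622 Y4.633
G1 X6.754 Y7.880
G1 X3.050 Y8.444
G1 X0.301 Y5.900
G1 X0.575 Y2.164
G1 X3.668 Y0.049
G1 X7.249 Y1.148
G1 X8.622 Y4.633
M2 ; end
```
solid part
  facet normal 0.0000 0.0000 -1.0000
    outer loop
      vertex 3.050 8.444 0.000
      vertex 6.754 7.880 0.000
      vertex 8.622 4.633 0.000
    endloop
  endfacet
  facet normal 0.0000 0.0000 -1.0000
    outer loop
      vertex 0.301 5.900 0.000
      vertex 3.050 8.444 0.000
      vertex 8.622 4.633 0.000
    endloop
  endfacet
  facet normal 0.0000 0.0000 -1.0000
    outer loop
      vertex 0.575 2.164 0.000
      vertex 0.301 5.900 0.000
      vertex 8.622 4.633 0.000
    endloop
  endfacet
  facet normal 0.0000 0.0000 -1.0000
    outer loop
      vertex 3.668 0.049 0.000
      vertex 0.575 2.164 0.000
      vertex 8.622 4.633 0.000
    endloop
  endfacet
  facet normal 0.0000 0.0000 -1.0000
    outer loop
      vertex 7.249 1.148 0.000
      vertex 3.668 0.049 0.000
      vertex 8.622 4.633 0.000
    endloop
  endfacet
  facet normal 0.0000 0.0000 1.0000
    outer loop
      vertex 8.622 4.633 18.643
      vertex 6.754 7.880 18.643
      vertex 3.050 8.444 18.643
    endloop
  endfacet
  facet normal 0.0000 0.0000 1.0000
    outer loop
      vertex 8.622 4.633 18.643
      vertex 3.050 8.444 18.643
      vertex 0.301 5.900 18.643
    endloop
  endfacet
  facet normal 0.0000 0.0000 1.0000
    outer loop
      vertex 8.622 4.633 18.643
      vertex 0.301 5.900 18.643
      vertex 0.575 2.164 18.643
    endloop
  endfacet
  facet normal 0.0000 0.0000 1.0000
    outer loop
      vertex 8.622 4.633 18.643
      vertex 0.575 2.164 18.643
      vertex 3.668 0.049 18.643
    endloop
  endfacet
  facet normal 0.0000 0.0000 1.0000
    outer loop
      vertex 8.622 4.633 18.643
      vertex 3.668 0.049 18.643
      vertex 7.249 1.148 18.643
    endloop
  endfacet
  facet normal 0.8668 0.4987 0.0000
    outer loop
      vertex 8.622 4.633 0.000
      vertex 6.754 7.880 0.000
      vertex 6.754 7.880 18.643
    endloop
  endfacet
  facet normal 0.8668 0.4987 0.0000
    outer loop
      vertex 8.622 4.633 0.000
      vertex 6.754 7.880 18.643
      vertex 8.622 4.633 18.643
    endloop
  endfacet
  facet normal 0.1505 0.9886 0.0000
    outer loop
      vertex 6.754 7.880 0.000
      vertex 3.050 8.444 0.000
      vertex 3.050 8.444 18.643
    endloop
  endfacet
  facet normal 0.1505 0.9886 0.0000
    outer loop
      vertex 6.754 7.880 0.000
      vertex 3.050 8.444 18.643
      vertex 6.754 7.880 18.643
    endloop
  endfacet
  facet normal -0.6792 0.7339 0.0000
    outer loop
      vertex 3.050 8.444 0.000
      vertex 0.301 5.900 0.000
      vertex 0.301 5.900 18.643
    endloop
  endfacet
  facet normal -0.6792 0.7339 0.0000
    outer loop
      vertex 3.050 8.444 0.000
      vertex 0.301 5.900 18.643
      vertex 3.050 8.444 18.643
    endloop
  endfacet
  facet normal -0.9973 -0.0731 0.0000
    outer loop
      vertex 0.301 5.900 0.000
      vertex 0.575 2.164 0.000
      vertex 0.575 2.164 18.643
    endloop
  endfacet
  facet normal -0.9973 -0.0731 0.0000
    outer loop
      vertex 0.301 5.900 0.000
      vertex 0.575 2.164 18.643
      vertex 0.301 5.900 18.643
    endloop
  endfacet
  facet normal -0.5645 -0.8255 0.0000
    outer loop
      vertex 0.575 2.164 0.000
      vertex 3.668 0.049 0.000
      vertex 3.668 0.049 18.643
    endloop
  endfacet
  facet normal -0.5645 -0.8255 0.0000
    outer loop
      vertex 0.575 2.164 0.000
      vertex 3.668 0.049 18.643
      vertex 0.575 2.164 18.643
    endloop
  endfacet
  facet normal 0.2934 -0.9560 0.0000
    outer loop
      vertex 3.668 0.049 0.000
      vertex 7.249 1.148 0.000
      vertex 7.249 1.148 18.643
    endloop
  endfacet
  facet normal 0.2934 -0.9560 0.0000
    outer loop
      vertex 3.668 0.049 0.000
      vertex 7.249 1.148 18.643
      vertex 3.668 0.049 18.643
    endloop
  endfacet
  facet normal 0.9304 -0.3666 0.0000
    outer loop
      vertex 7.249 1.148 0.000
      vertex 8.622 4.633 0.000
      vertex 8.622 4.633 18.643
    endloop
  endfacet
  facet normal 0.9304 -0.3666 0.0000
    outer loop
      vertex 7.249 1.148 0.000
      vertex 8.622 4.633 18.643
      vertex 7.249 1.148 18.643
    endloop
  endfacet
endsolid part

The G0 Z moves step by Δz≈3.729 mm. Every layer's G1 loop is the same polygon, so the solid is a straight extrusion of it from z=0 to z≈18.6. Closing with flat bottom and top caps and triangulating gives 24 facets — a regular 7-sided prism (a cylinder approximated with 7 flat sides), circumscribed radius ≈ 4.32 mm, height ≈ 18.6 mm.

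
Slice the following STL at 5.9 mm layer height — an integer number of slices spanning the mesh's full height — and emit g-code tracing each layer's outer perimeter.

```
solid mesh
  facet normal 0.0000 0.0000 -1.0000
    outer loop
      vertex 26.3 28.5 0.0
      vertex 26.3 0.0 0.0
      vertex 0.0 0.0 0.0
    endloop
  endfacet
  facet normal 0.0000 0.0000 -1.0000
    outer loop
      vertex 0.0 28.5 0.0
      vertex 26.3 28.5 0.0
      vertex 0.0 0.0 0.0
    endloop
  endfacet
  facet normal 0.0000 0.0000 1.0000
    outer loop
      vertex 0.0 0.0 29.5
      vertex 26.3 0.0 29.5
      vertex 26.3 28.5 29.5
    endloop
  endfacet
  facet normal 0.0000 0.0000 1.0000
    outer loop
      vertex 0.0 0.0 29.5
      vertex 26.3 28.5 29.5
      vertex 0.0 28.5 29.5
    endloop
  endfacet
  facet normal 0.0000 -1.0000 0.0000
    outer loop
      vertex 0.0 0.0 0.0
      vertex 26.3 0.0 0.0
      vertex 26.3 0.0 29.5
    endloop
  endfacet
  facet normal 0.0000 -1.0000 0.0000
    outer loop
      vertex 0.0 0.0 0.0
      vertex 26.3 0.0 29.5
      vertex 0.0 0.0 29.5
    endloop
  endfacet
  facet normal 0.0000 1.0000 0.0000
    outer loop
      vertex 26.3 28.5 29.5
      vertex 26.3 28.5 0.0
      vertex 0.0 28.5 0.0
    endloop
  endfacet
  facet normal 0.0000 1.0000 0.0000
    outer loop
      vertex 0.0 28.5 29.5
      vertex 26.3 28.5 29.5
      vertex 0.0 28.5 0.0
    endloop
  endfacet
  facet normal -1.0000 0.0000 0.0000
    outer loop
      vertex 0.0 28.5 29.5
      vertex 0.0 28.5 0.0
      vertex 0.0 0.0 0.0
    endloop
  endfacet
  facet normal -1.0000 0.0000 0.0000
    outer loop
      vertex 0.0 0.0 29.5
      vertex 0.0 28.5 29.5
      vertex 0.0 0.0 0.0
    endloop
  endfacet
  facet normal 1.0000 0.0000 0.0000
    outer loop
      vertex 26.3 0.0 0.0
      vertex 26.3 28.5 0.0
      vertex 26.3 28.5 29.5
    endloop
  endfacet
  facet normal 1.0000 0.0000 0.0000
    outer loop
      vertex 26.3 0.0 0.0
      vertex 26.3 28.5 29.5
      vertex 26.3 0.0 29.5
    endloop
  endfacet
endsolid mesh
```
; perimeter-only toolpath
G21 ; units = mm
G90 ; absolute positioning
G28 ; home
; layer 1
G0 Z5.9
G0 X0.0 Y0.0
G1 X26.3 Y0.0
G1 X26.3 Y28.5
G1 X0.0 Y28.5
G1 X0.0 Y0.0
; layer 2
G0 Z11.8
G0 X0.0 Y0.0
G1 X26.3 Y0.0
G1 X26.3 Y28.5
G1 X0.0 Y28.5
G1 X0.0 Y0.0
; layer 3
G0 Z17.7
G0 X0.0 Y0.0
G1 X26.3 Y0.0
G1 X26.3 Y28.5
G1 X0.0 Y28.5
G1 X0.0 Y0.0
; layer 4
G0 Z23.6
G0 X0.0 Y0.0
G1 X26.3 Y0.0
G1 X26.3 Y28.5
G1 X0.0 Y28.5
G1 X0.0 Y0.0
; layer 5
G0 Z29.5
G0 X0.0 Y0.0
G1 X26.3 Y0.0
G1 X26.3 Y28.5
G1 X0.0 Y28.5
G1 X0.0 Y0.0
M2 ; end

The solid is a rectangular box, roughly 26.3 × 28.5 mm footprint and 29.5 mm tall. Slicing at Δz = 5.9 mm — 5 equal slices spanning the solid's height, so layer i sits at z = i·h/5 — gives 5 non-empty perimeters. Each is a 4-segment closed polygon; G0 lifts to the layer z and rapids to the start vertex, then G1 traces the edges.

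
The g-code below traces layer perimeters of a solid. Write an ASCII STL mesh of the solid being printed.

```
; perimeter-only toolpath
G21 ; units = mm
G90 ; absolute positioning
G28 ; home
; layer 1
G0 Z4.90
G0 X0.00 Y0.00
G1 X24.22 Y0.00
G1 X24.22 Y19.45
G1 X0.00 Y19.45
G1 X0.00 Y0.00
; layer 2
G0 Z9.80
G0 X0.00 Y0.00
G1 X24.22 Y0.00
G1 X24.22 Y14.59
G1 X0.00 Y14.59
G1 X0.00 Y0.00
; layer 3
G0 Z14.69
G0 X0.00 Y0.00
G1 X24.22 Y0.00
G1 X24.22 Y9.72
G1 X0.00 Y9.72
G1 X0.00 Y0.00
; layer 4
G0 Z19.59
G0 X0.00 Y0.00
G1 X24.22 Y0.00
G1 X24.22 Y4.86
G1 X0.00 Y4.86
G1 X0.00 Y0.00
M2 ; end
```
solid part
  facet normal 0.0000 0.0000 -1.0000
    outer loop
      vertex 24.22 24.31 0.00
      vertex 24.22 0.00 0.00
      vertex 0.00 0.00 0.00
    endloop
  endfacet
  facet normal 0.0000 0.0000 -1.0000
    outer loop
      vertex 0.00 24.31 0.00
      vertex 24.22 24.31 0.00
      vertex 0.00 0.00 0.00
    endloop
  endfacet
  facet normal 0.0000 -1.0000 0.0000
    outer loop
      vertex 0.00 0.00 0.00
      vertex 24.22 0.00 0.00
      vertex 24.22 0.00 24.49
    endloop
  endfacet
  facet normal 0.0000 -1.0000 0.0000
    outer loop
      vertex 0.00 0.00 0.00
      vertex 24.22 0.00 24.49
      vertex 0.00 0.00 24.49
    endloop
  endfacet
  facet normal 0.0000 0.7097 0.7045
    outer loop
      vertex 0.00 0.00 24.49
      vertex 24.22 0.00 24.49
      vertex 24.22 24.31 0.00
    endloop
  endfacet
  facet normal 0.0000 0.7097 0.7045
    outer loop
      vertex 0.00 0.00 24.49
      vertex 24.22 24.31 0.00
      vertex 0.00 24.31 0.00
    endloop
  endfacet
  facet normal -1.0000 0.0000 0.0000
    outer loop
      vertex 0.00 0.00 24.49
      vertex 0.00 24.31 0.00
      vertex 0.00 0.00 0.00
    endloop
  endfacet
  facet normal 1.0000 0.0000 0.0000
    outer loop
      vertex 24.22 0.00 0.00
      vertex 24.22 24.31 0.00
      vertex 24.22 0.00 24.49
    endloop
  endfacet
endsolid part

The G0 Z moves step by Δz≈4.90 mm. The G1 loops shrink linearly with z, so the solid tapers from its base footprint up to z≈24.5. Closing with a flat bottom cap and the tapered top and triangulating gives 8 facets — a wedge (ramp): 24.2 × 24.3 mm base, rising to 24.5 mm along the y=0 edge and sloping linearly to z=0 at y=24.3.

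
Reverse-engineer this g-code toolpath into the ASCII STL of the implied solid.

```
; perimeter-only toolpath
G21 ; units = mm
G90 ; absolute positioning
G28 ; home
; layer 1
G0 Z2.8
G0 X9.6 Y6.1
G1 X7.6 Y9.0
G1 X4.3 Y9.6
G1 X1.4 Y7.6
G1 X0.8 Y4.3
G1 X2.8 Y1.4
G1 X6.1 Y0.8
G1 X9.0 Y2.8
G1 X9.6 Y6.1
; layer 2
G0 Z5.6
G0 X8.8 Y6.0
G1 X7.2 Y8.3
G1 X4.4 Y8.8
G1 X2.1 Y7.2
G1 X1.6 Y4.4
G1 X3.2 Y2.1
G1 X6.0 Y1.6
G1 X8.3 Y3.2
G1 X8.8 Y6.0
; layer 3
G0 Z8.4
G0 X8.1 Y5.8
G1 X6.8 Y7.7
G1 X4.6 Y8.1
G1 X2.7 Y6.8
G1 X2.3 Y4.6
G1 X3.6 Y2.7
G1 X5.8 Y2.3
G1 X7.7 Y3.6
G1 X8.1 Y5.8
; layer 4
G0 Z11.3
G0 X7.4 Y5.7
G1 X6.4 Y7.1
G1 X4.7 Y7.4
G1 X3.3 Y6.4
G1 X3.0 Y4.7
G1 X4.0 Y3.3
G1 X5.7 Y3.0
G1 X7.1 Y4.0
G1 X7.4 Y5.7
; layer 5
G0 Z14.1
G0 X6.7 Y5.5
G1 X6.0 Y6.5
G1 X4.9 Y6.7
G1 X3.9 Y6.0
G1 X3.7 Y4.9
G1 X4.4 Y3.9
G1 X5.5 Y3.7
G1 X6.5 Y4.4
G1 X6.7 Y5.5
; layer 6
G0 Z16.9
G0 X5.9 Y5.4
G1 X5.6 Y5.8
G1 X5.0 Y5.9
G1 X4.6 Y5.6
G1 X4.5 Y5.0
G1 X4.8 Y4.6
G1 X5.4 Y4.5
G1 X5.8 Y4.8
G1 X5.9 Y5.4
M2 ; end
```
solid part
  facet normal 0.0000 0.0000 -1.0000
    outer loop
      vertex 4.1 10.3 0.0
      vertex 8.0 9.6 0.0
      vertex 10.3 6.3 0.0
    endloop
  endfacet
  facet normal 0.0000 0.0000 -1.0000
    outer loop
      vertex 0.8 8.0 0.0
      vertex 4.1 10.3 0.0
      vertex 10.3 6.3 0.0
    endloop
  endfacet
  facet normal 0.0000 0.0000 -1.0000
    outer loop
      vertex 0.1 4.1 0.0
      vertex 0.8 8.0 0.0
      vertex 10.3 6.3 0.0
    endloop
  endfacet
  facet normal 0.0000 0.0000 -1.0000
    outer loop
      vertex 2.4 0.8 0.0
      vertex 0.1 4.1 0.0
      vertex 10.3 6.3 0.0
    endloop
  endfacet
  facet normal 0.0000 0.0000 -1.0000
    outer loop
      vertex 6.3 0.1 0.0
      vertex 2.4 0.8 0.0
      vertex 10.3 6.3 0.0
    endloop
  endfacet
  facet normal 0.0000 0.0000 -1.0000
    outer loop
      vertex 9.6 2.4 0.0
      vertex 6.3 0.1 0.0
      vertex 10.3 6.3 0.0
    endloop
  endfacet
  facet normal 0.7970 0.5555 0.2373
    outer loop
      vertex 10.3 6.3 0.0
      vertex 8.0 9.6 0.0
      vertex 5.2 5.2 19.7
    endloop
  endfacet
  facet normal 0.1716 0.9560 0.2379
    outer loop
      vertex 8.0 9.6 0.0
      vertex 4.1 10.3 0.0
      vertex 5.2 5.2 19.7
    endloop
  endfacet
  facet normal -0.5555 0.7970 0.2373
    outer loop
      vertex 4.1 10.3 0.0
      vertex 0.8 8.0 0.0
      vertex 5.2 5.2 19.7
    endloop
  endfacet
  facet normal -0.9560 0.1716 0.2379
    outer loop
      vertex 0.8 8.0 0.0
      vertex 0.1 4.1 0.0
      vertex 5.2 5.2 19.7
    endloop
  endfacet
  facet normal -0.7970 -0.5555 0.2373
    outer loop
      vertex 0.1 4.1 0.0
      vertex 2.4 0.8 0.0
      vertex 5.2 5.2 19.7
    endloop
  endfacet
  facet normal -0.1716 -0.9560 0.2379
    outer loop
      vertex 2.4 0.8 0.0
      vertex 6.3 0.1 0.0
      vertex 5.2 5.2 19.7
    endloop
  endfacet
  facet normal 0.5555 -0.7970 0.2373
    outer loop
      vertex 6.3 0.1 0.0
      vertex 9.6 2.4 0.0
      vertex 5.2 5.2 19.7
    endloop
  endfacet
  facet normal 0.9560 -0.1716 0.2379
    outer loop
      vertex 9.6 2.4 0.0
      vertex 10.3 6.3 0.0
      vertex 5.2 5.2 19.7
    endloop
  endfacet
endsolid part

The G0 Z moves step by Δz≈2.8 mm. The G1 loops shrink linearly with z, so the solid tapers from its base footprint up to z≈19.7. Closing with a flat bottom cap and the tapered top and triangulating gives 14 facets — a regular 8-sided pyramid, base circumscribed radius ≈ 5.2 mm, apex at z ≈ 19.7 mm.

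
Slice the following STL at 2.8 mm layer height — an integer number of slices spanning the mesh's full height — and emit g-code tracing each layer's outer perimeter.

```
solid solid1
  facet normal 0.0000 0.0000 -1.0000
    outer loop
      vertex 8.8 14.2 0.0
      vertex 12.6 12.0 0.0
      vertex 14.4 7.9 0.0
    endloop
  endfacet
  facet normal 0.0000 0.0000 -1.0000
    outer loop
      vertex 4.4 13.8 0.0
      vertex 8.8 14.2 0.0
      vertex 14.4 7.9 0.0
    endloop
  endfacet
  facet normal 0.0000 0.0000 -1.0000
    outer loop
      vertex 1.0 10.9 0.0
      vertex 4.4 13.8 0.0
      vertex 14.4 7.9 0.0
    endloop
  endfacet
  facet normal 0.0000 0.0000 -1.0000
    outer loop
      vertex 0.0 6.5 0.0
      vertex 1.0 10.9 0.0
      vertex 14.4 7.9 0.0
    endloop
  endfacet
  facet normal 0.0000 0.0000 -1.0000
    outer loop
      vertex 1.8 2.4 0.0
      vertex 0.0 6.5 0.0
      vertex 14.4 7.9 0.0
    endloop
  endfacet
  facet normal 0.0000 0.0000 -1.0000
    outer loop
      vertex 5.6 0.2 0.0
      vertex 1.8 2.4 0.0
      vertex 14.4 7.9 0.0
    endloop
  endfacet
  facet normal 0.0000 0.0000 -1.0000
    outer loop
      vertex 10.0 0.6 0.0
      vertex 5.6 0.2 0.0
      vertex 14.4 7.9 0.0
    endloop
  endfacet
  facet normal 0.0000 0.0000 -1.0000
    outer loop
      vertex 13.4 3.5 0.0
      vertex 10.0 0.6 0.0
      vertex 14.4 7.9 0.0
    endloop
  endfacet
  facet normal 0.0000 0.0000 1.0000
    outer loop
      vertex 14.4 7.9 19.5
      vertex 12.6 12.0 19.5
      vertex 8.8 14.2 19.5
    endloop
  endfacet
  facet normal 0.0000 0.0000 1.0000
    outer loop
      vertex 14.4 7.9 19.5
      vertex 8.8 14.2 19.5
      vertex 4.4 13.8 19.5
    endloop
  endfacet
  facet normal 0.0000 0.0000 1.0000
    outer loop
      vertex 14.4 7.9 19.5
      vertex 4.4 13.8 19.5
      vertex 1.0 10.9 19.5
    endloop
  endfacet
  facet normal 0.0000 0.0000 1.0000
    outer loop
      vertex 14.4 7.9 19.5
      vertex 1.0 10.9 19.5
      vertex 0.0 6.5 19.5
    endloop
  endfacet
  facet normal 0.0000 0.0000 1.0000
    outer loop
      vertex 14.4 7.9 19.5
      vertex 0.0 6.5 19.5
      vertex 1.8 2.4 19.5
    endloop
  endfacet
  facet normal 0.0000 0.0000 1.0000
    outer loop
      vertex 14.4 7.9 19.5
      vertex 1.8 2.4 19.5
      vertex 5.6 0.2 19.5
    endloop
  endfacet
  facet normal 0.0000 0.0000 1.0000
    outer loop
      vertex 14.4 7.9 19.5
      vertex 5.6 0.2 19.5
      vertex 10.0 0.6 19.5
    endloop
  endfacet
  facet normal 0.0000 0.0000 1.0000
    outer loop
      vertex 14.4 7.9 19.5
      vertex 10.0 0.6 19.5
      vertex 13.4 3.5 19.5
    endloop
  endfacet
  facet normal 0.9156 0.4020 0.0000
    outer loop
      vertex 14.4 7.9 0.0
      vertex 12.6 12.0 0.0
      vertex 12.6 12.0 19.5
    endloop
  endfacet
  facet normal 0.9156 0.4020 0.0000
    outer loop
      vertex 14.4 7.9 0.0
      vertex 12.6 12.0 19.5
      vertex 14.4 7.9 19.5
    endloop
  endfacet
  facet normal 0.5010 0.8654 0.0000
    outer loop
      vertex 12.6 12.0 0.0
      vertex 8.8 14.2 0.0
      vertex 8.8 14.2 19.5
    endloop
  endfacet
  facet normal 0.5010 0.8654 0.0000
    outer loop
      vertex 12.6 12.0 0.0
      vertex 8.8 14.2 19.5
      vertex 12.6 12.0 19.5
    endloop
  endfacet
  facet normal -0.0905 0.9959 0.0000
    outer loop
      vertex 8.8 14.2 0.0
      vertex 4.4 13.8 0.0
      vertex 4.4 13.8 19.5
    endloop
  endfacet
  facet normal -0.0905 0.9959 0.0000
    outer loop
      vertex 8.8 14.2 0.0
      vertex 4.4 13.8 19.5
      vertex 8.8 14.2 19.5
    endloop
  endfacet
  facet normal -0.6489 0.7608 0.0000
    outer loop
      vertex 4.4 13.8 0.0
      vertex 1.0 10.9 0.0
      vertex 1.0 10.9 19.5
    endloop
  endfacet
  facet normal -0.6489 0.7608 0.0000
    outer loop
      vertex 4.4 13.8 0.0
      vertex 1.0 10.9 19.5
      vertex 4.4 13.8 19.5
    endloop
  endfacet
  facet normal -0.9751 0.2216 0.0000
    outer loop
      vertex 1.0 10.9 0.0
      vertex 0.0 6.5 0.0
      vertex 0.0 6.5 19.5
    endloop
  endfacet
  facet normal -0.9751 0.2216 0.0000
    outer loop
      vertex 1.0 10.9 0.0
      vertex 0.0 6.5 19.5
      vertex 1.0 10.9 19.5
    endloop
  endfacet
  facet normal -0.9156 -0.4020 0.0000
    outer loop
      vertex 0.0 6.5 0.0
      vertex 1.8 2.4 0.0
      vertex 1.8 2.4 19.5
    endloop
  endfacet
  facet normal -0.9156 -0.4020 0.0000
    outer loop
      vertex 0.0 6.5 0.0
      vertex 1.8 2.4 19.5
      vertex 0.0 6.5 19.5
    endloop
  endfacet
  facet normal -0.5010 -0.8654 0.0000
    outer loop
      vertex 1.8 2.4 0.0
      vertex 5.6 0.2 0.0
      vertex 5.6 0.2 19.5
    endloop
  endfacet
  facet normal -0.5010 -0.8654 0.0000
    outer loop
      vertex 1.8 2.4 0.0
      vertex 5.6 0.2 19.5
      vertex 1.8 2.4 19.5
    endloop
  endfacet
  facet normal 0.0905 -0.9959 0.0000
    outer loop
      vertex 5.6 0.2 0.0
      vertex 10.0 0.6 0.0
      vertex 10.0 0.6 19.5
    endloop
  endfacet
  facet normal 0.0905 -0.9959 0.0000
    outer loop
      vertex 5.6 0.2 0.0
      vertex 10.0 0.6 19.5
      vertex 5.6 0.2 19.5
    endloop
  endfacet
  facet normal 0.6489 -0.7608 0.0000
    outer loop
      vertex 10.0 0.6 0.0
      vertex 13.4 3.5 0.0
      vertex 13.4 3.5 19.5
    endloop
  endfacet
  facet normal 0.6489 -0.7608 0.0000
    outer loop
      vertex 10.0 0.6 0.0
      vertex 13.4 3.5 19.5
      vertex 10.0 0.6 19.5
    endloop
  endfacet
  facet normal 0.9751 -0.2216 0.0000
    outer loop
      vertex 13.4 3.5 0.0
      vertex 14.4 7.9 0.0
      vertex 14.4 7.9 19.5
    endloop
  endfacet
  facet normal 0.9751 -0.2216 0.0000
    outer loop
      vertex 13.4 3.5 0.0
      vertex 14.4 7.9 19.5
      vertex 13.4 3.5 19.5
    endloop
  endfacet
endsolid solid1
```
; perimeter-only toolpath
G21 ; units = mm
G90 ; absolute positioning
G28 ; home
; layer 1
G0 Z2.8
G0 X14.4 Y7.9
G1 X12.6 Y12.0
G1 X8.8 Y14.2
G1 X4.4 Y13.8
G1 X1.0 Y10.9
G1 X0.0 Y6.5
G1 X1.8 Y2.4
G1 X5.6 Y0.2
G1 X10.0 Y0.6
G1 X13.4 Y3.5
G1 X14.4 Y7.9
; layer 2
G0 Z5.6
G0 X14.4 Y7.9
G1 X12.6 Y12.0
G1 X8.8 Y14.2
G1 X4.4 Y13.8
G1 X1.0 Y10.9
G1 X0.0 Y6.5
G1 X1.8 Y2.4
G1 X5.6 Y0.2
G1 X10.0 Y0.6
G1 X13.4 Y3.5
G1 X14.4 Y7.9
; layer 3
G0 Z8.4
G0 X14.4 Y7.9
G1 X12.6 Y12.0
G1 X8.8 Y14.2
G1 X4.4 Y13.8
G1 X1.0 Y10.9
G1 X0.0 Y6.5
G1 X1.8 Y2.4
G1 X5.6 Y0.2
G1 X10.0 Y0.6
G1 X13.4 Y3.5
G1 X14.4 Y7.9
; layer 4
G0 Z11.1
G0 X14.4 Y7.9
G1 X12.6 Y12.0
G1 X8.8 Y14.2
G1 X4.4 Y13.8
G1 X1.0 Y10.9
G1 X0.0 Y6.5
G1 X1.8 Y2.4
G1 X5.6 Y0.2
G1 X10.0 Y0.6
G1 X13.4 Y3.5
G1 X14.4 Y7.9
; layer 5
G0 Z13.9
G0 X14.4 Y7.9
G1 X12.6 Y12.0
G1 X8.8 Y14.2
G1 X4.4 Y13.8
G1 X1.0 Y10.9
G1 X0.0 Y6.5
G1 X1.8 Y2.4
G1 X5.6 Y0.2
G1 X10.0 Y0.6
G1 X13.4 Y3.5
G1 X14.4 Y7.9
; layer 6
G0 Z16.7
G0 X14.4 Y7.9
G1 X12.6 Y12.0
G1 X8.8 Y14.2
G1 X4.4 Y13.8
G1 X1.0 Y10.9
G1 X0.0 Y6.5
G1 X1.8 Y2.4
G1 X5.6 Y0.2
G1 X10.0 Y0.6
G1 X13.4 Y3.5
G1 X14.4 Y7.9
; layer 7
G0 Z19.5
G0 X14.4 Y7.9
G1 X12.6 Y12.0
G1 X8.8 Y14.2
G1 X4.4 Y13.8
G1 X1.0 Y10.9
G1 X0.0 Y6.5
G1 X1.8 Y2.4
G1 X5.6 Y0.2
G1 X10.0 Y0.6
G1 X13.4 Y3.5
G1 X14.4 Y7.9
M2 ; end

The solid is a regular 10-sided prism (a cylinder approximated with 10 flat sides), circumscribed radius ≈ 7.2 mm, height ≈ 19.5 mm. Slicing at Δz = 2.8 mm — 7 equal slices spanning the solid's height, so layer i sits at z = i·h/7 — gives 7 non-empty perimeters. Each is a 10-segment closed polygon; G0 lifts to the layer z and rapids to the start vertex, then G1 traces the edges.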